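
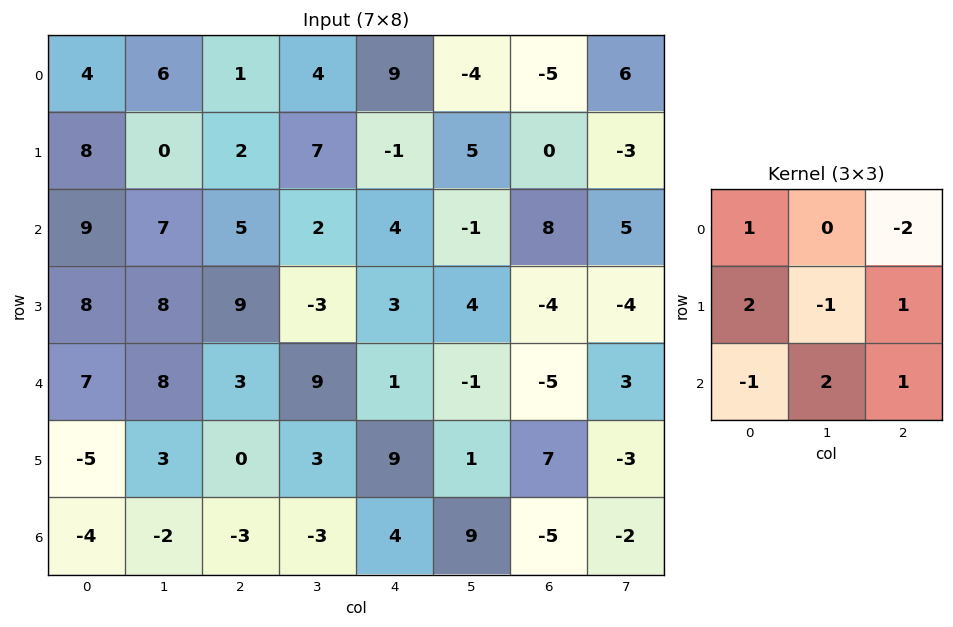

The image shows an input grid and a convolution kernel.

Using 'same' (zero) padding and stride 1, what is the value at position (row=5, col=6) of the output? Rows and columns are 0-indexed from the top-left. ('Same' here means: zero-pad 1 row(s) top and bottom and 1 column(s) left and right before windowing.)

-36

The receptive field on the zero-padded input at this output position is [-1 -5 3 / 1 7 -3 / 9 -5 -2]. Elementwise product with the kernel and sum: -1·1 + 3·-2 + 1·2 + 7·-1 + -3·1 + 9·-1 + -5·2 + -2·1.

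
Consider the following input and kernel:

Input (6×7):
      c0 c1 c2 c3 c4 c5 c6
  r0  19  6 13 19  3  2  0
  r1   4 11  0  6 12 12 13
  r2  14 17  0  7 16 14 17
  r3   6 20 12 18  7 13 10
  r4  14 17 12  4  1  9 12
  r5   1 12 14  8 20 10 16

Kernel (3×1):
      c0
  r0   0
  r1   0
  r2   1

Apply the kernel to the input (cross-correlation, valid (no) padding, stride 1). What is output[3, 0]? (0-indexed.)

1

The receptive field on the input at this output position is [6 / 14 / 1]. Elementwise product with the kernel and sum: 1·1.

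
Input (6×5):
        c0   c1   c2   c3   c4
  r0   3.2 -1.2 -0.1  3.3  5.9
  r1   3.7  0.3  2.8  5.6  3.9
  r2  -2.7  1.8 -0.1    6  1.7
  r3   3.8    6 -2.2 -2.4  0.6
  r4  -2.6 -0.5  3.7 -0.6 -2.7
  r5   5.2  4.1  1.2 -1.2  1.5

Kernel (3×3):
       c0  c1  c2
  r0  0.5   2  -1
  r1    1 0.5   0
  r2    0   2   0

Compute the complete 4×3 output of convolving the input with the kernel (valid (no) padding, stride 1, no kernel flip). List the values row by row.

6.75 -2.6 18.25
9.85 -2.5 6.8
8.15 7 5.65
21.45 4.75 -5.5

Output[0,0]: The receptive field on the input at this output position is [3.2 -1.2 -0.1 / 3.7 0.3 2.8 / -2.7 1.8 -0.1]. Elementwise product with the kernel and sum: 3.2·0.5 + -1.2·2 + -0.1·-1 + 3.7·1 + 0.3·0.5 + 1.8·2.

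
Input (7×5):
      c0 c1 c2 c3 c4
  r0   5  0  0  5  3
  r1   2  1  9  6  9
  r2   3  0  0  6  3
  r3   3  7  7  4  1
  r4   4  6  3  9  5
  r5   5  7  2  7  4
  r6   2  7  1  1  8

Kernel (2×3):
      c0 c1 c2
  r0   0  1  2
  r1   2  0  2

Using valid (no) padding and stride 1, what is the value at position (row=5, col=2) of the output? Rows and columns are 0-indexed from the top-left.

The receptive field on the input at this output position is [2 7 4 / 1 1 8]. Elementwise product with the kernel and sum: 7·1 + 4·2 + 1·2 + 8·2.

33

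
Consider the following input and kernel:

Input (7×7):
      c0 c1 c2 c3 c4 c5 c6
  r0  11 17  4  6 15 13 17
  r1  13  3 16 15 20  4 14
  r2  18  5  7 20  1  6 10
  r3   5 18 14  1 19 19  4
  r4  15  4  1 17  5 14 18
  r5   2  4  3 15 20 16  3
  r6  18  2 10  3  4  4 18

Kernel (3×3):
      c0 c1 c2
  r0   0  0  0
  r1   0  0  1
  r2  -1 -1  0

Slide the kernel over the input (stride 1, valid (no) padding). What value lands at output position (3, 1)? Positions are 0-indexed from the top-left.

10

The receptive field on the input at this output position is [18 14 1 / 4 1 17 / 4 3 15]. Elementwise product with the kernel and sum: 17·1 + 4·-1 + 3·-1.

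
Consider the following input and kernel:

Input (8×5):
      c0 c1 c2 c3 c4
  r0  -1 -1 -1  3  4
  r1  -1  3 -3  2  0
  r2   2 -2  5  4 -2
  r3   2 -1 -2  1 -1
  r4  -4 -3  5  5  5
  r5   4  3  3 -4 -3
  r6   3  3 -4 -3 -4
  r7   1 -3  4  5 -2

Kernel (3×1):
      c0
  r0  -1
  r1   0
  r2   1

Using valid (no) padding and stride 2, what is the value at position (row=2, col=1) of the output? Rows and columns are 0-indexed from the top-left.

The receptive field on the input at this output position is [5 / 3 / -4]. Elementwise product with the kernel and sum: 5·-1 + -4·1.

-9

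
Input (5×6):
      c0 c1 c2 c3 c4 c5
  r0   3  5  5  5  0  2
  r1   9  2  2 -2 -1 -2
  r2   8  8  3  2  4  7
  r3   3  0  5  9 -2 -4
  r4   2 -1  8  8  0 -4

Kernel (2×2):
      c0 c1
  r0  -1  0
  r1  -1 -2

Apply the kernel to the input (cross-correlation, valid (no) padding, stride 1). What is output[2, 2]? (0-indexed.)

The receptive field on the input at this output position is [3 2 / 5 9]. Elementwise product with the kernel and sum: 3·-1 + 5·-1 + 9·-2.

-26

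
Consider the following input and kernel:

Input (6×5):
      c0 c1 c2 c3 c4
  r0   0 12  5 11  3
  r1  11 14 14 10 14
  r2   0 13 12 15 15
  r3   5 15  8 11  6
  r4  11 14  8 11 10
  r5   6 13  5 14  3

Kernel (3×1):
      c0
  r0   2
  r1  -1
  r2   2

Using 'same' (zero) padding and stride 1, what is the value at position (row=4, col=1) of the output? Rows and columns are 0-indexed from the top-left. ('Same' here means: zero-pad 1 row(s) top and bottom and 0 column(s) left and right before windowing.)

42

The receptive field on the zero-padded input at this output position is [15 / 14 / 13]. Elementwise product with the kernel and sum: 15·2 + 14·-1 + 13·2.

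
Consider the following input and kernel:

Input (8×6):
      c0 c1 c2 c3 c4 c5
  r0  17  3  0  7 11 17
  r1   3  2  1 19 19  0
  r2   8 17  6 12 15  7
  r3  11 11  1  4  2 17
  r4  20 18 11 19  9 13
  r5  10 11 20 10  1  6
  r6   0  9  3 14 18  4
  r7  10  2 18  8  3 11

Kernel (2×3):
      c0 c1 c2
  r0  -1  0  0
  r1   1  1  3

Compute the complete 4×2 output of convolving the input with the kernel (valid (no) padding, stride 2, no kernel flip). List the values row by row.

-9 77
17 5
61 22
66 32

Output[0,0]: The receptive field on the input at this output position is [17 3 0 / 3 2 1]. Elementwise product with the kernel and sum: 17·-1 + 3·1 + 2·1 + 1·3.
Output[0,1]: The receptive field on the input at this output position is [0 7 11 / 1 19 19]. Elementwise product with the kernel and sum: 0·-1 + 1·1 + 19·1 + 19·3.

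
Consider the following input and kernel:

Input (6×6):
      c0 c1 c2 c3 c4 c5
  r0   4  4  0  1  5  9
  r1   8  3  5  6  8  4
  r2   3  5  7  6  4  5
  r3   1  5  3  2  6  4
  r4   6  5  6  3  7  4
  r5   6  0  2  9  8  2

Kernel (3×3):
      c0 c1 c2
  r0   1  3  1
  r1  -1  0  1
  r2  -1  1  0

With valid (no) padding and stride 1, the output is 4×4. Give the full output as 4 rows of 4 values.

Output[0,0]: The receptive field on the input at this output position is [4 4 0 / 8 3 5 / 3 5 7]. Elementwise product with the kernel and sum: 4·1 + 4·3 + 0·1 + 8·-1 + 5·1 + 3·-1 + 5·1.

15 10 10 21
30 23 27 37
26 30 29 29
13 16 23 24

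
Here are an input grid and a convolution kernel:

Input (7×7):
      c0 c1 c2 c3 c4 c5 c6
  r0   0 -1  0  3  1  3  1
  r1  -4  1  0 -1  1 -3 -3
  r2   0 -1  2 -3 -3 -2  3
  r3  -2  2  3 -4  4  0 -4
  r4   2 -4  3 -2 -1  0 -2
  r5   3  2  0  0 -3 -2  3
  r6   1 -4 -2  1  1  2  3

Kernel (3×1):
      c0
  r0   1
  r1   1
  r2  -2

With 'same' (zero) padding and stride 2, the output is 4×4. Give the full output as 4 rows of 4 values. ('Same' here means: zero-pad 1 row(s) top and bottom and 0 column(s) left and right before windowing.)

8 0 -1 7
0 -4 -10 8
-6 6 9 -12
4 -2 -2 6

Output[0,0]: The receptive field on the zero-padded input at this output position is [0 / 0 / -4]. Elementwise product with the kernel and sum: 0·1 + 0·1 + -4·-2.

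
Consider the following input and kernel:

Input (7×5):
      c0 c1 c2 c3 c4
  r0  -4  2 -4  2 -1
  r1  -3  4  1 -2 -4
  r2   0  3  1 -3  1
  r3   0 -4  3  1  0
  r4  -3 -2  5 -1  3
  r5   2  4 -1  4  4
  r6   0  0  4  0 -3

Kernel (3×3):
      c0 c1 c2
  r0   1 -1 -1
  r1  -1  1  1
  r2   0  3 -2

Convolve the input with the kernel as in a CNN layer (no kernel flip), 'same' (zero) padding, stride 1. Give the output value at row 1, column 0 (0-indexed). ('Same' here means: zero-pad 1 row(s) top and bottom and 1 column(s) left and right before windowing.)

The receptive field on the zero-padded input at this output position is [0 -4 2 / 0 -3 4 / 0 0 3]. Elementwise product with the kernel and sum: 0·1 + -4·-1 + 2·-1 + 0·-1 + -3·1 + 4·1 + 0·3 + 3·-2.

-3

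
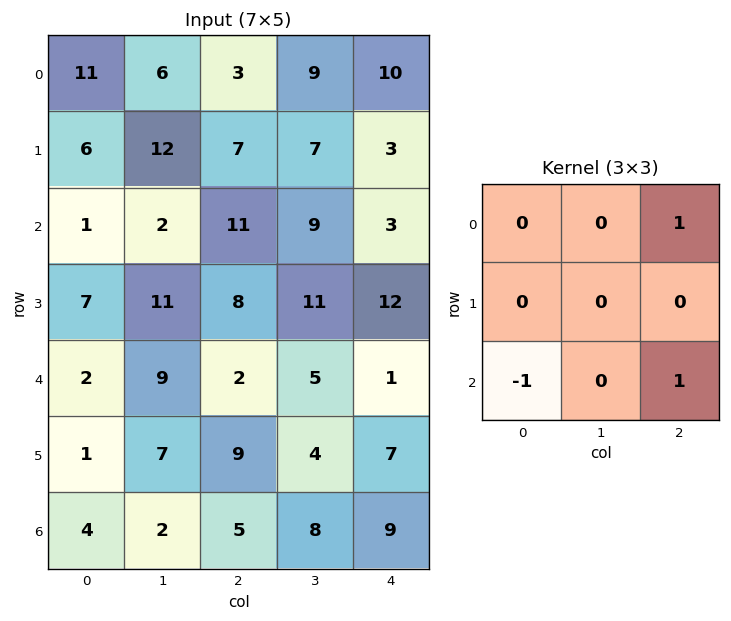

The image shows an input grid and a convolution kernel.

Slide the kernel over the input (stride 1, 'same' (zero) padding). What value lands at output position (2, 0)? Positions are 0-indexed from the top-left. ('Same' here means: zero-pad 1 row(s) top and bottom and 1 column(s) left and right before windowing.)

The receptive field on the zero-padded input at this output position is [0 6 12 / 0 1 2 / 0 7 11]. Elementwise product with the kernel and sum: 12·1 + 0·-1 + 11·1.

23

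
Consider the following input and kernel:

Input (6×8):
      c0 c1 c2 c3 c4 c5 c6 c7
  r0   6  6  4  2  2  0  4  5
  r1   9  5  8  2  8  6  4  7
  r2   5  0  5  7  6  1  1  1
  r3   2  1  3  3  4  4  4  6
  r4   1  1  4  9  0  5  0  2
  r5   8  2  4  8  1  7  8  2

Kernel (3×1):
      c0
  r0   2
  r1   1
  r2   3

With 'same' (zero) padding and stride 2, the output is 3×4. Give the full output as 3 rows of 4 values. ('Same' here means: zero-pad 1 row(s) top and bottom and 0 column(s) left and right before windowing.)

33 28 26 16
29 30 34 21
29 22 11 32

Output[0,0]: The receptive field on the zero-padded input at this output position is [0 / 6 / 9]. Elementwise product with the kernel and sum: 0·2 + 6·1 + 9·3.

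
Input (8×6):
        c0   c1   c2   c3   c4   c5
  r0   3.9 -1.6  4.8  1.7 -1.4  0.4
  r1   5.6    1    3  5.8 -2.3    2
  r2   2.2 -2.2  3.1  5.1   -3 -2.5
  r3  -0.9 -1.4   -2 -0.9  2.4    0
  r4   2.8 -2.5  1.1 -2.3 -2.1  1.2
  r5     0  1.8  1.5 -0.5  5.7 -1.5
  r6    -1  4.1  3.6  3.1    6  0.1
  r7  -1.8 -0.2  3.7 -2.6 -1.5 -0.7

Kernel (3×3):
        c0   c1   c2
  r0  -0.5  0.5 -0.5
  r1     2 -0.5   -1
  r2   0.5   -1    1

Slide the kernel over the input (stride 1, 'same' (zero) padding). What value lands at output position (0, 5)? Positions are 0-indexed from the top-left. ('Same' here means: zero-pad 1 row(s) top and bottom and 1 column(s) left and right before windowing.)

-6.15

The receptive field on the zero-padded input at this output position is [0 0 0 / -1.4 0.4 0 / -2.3 2 0]. Elementwise product with the kernel and sum: 0·-0.5 + 0·0.5 + 0·-0.5 + -1.4·2 + 0.4·-0.5 + 0·-1 + -2.3·0.5 + 2·-1 + 0·1.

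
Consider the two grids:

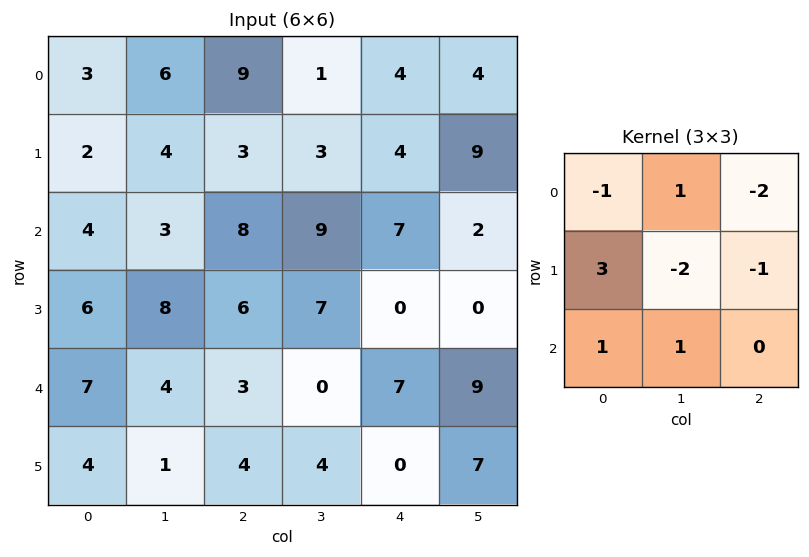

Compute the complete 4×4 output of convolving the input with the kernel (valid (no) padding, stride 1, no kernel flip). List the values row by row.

Output[0,0]: The receptive field on the input at this output position is [3 6 9 / 2 4 3 / 4 3 8]. Elementwise product with the kernel and sum: 3·-1 + 6·1 + 9·-2 + 2·3 + 4·-2 + 3·-1 + 4·1 + 3·1.
Output[0,1]: The receptive field on the input at this output position is [6 9 1 / 4 3 3 / 3 8 9]. Elementwise product with the kernel and sum: 6·-1 + 9·1 + 1·-2 + 4·3 + 3·-2 + 3·-1 + 3·1 + 8·1.

-13 15 0 3
8 -9 4 1
-10 -1 -6 22
5 -5 11 -26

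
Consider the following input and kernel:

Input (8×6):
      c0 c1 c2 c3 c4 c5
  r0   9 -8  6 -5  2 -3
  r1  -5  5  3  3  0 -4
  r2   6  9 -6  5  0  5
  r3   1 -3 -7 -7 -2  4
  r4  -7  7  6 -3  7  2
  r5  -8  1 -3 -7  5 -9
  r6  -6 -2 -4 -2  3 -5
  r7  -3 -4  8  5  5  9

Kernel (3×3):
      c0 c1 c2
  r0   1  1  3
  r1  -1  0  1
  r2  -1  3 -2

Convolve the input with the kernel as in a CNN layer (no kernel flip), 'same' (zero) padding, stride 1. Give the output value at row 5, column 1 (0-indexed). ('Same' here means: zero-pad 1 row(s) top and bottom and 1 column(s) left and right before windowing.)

The receptive field on the zero-padded input at this output position is [-7 7 6 / -8 1 -3 / -6 -2 -4]. Elementwise product with the kernel and sum: -7·1 + 7·1 + 6·3 + -8·-1 + -3·1 + -6·-1 + -2·3 + -4·-2.

31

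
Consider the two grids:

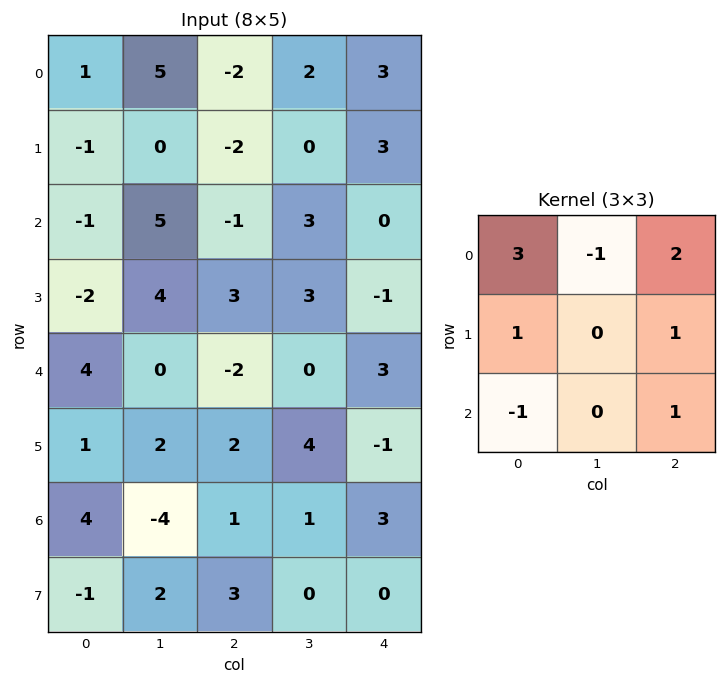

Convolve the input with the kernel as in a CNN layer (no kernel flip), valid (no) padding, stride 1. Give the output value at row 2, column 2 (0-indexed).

1

The receptive field on the input at this output position is [-1 3 0 / 3 3 -1 / -2 0 3]. Elementwise product with the kernel and sum: -1·3 + 3·-1 + 0·2 + 3·1 + -1·1 + -2·-1 + 3·1.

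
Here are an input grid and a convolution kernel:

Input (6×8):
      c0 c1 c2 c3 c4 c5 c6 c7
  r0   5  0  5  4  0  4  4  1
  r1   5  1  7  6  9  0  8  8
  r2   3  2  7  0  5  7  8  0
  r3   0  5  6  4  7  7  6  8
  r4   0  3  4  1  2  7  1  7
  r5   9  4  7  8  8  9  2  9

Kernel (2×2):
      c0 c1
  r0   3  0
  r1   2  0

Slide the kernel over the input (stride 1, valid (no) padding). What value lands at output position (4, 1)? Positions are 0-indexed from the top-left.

17

The receptive field on the input at this output position is [3 4 / 4 7]. Elementwise product with the kernel and sum: 3·3 + 4·2.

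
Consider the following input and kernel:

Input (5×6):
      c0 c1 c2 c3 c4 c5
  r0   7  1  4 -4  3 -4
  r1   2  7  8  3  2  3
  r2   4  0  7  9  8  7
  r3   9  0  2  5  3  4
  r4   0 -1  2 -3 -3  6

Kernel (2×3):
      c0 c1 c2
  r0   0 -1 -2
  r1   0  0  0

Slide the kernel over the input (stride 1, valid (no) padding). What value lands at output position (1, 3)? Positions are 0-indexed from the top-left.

The receptive field on the input at this output position is [3 2 3 / 9 8 7]. Elementwise product with the kernel and sum: 2·-1 + 3·-2.

-8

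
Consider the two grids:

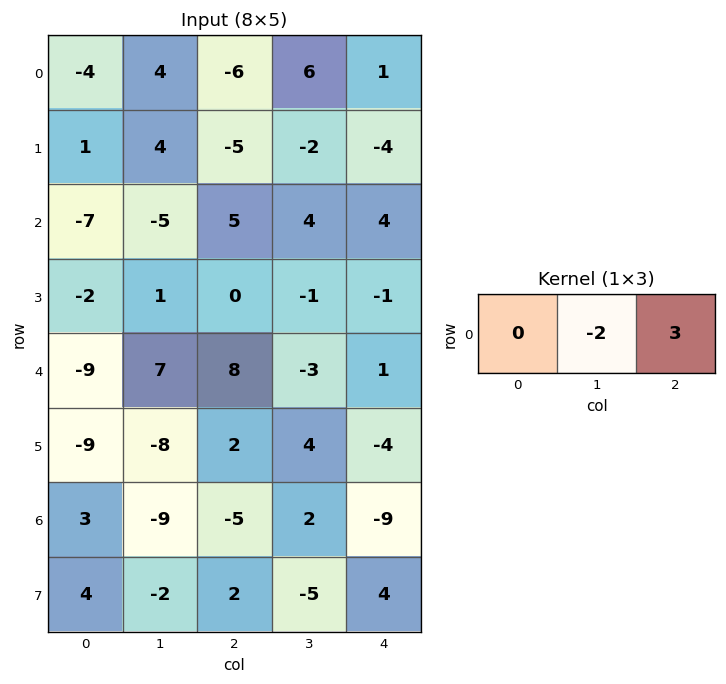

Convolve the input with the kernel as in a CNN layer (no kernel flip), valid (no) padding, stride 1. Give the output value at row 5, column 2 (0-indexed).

-20

The receptive field on the input at this output position is [2 4 -4]. Elementwise product with the kernel and sum: 4·-2 + -4·3.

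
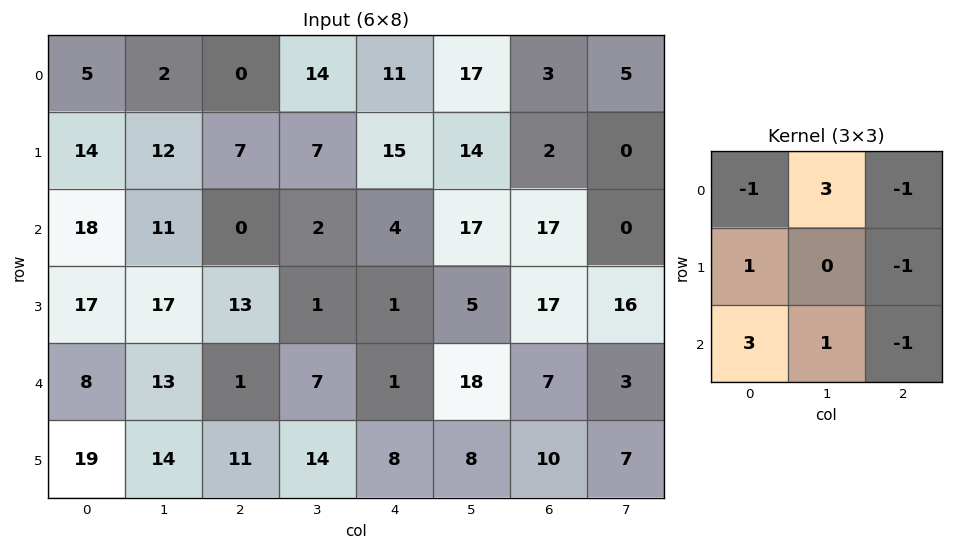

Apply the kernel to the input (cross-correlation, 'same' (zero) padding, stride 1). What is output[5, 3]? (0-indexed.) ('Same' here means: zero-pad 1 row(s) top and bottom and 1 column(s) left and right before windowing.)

22

The receptive field on the zero-padded input at this output position is [1 7 1 / 11 14 8 / 0 0 0]. Elementwise product with the kernel and sum: 1·-1 + 7·3 + 1·-1 + 11·1 + 8·-1 + 0·3 + 0·1 + 0·-1.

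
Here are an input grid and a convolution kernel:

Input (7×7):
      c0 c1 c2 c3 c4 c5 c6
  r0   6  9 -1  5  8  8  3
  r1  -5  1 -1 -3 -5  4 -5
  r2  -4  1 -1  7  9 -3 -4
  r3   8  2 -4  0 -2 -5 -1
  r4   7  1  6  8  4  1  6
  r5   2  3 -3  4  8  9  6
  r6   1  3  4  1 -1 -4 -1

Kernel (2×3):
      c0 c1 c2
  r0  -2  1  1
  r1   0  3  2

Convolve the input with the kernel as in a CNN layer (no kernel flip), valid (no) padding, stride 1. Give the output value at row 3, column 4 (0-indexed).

The receptive field on the input at this output position is [-2 -5 -1 / 4 1 6]. Elementwise product with the kernel and sum: -2·-2 + -5·1 + -1·1 + 1·3 + 6·2.

13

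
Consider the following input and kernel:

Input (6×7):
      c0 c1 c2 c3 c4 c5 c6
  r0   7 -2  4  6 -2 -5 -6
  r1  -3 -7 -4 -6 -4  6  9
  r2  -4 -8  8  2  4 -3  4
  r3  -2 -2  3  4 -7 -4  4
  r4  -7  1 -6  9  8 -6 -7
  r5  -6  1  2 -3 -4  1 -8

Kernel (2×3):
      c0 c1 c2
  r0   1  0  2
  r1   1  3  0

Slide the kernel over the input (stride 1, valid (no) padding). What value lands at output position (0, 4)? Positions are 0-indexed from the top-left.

The receptive field on the input at this output position is [-2 -5 -6 / -4 6 9]. Elementwise product with the kernel and sum: -2·1 + -6·2 + -4·1 + 6·3.

0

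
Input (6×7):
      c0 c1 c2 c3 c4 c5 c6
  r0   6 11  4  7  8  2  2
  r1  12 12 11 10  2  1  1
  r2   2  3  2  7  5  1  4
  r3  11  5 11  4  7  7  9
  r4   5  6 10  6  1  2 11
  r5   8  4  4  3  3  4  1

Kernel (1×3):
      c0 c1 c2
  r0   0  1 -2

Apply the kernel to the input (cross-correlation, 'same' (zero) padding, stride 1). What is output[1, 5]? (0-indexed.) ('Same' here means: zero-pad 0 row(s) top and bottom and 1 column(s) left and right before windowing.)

The receptive field on the zero-padded input at this output position is [2 1 1]. Elementwise product with the kernel and sum: 1·1 + 1·-2.

-1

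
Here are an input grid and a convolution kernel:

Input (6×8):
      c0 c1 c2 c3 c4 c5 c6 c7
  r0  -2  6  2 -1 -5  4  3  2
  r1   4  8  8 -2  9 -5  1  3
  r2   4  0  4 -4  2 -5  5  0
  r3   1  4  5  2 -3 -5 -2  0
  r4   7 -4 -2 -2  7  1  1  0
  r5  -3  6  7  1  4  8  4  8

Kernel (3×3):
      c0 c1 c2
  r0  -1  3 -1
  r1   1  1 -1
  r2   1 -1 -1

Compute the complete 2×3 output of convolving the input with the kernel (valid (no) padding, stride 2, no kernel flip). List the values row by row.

Output[0,0]: The receptive field on the input at this output position is [-2 6 2 / 4 8 8 / 4 0 4]. Elementwise product with the kernel and sum: -2·-1 + 6·3 + 2·-1 + 4·1 + 8·1 + 8·-1 + 4·1 + 0·-1 + 4·-1.

22 3 19
5 -15 -23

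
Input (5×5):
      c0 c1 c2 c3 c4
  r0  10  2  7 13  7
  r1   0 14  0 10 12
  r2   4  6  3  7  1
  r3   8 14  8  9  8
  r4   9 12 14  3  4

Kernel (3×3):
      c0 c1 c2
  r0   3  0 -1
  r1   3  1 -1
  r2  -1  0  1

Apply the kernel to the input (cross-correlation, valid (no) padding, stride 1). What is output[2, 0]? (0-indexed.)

The receptive field on the input at this output position is [4 6 3 / 8 14 8 / 9 12 14]. Elementwise product with the kernel and sum: 4·3 + 3·-1 + 8·3 + 14·1 + 8·-1 + 9·-1 + 14·1.

44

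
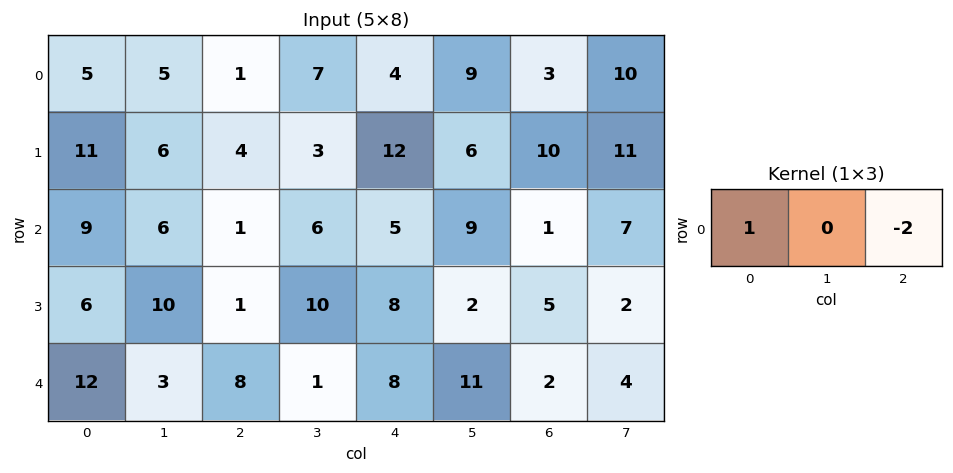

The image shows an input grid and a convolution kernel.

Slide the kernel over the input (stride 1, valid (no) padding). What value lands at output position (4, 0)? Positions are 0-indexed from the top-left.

The receptive field on the input at this output position is [12 3 8]. Elementwise product with the kernel and sum: 12·1 + 8·-2.

-4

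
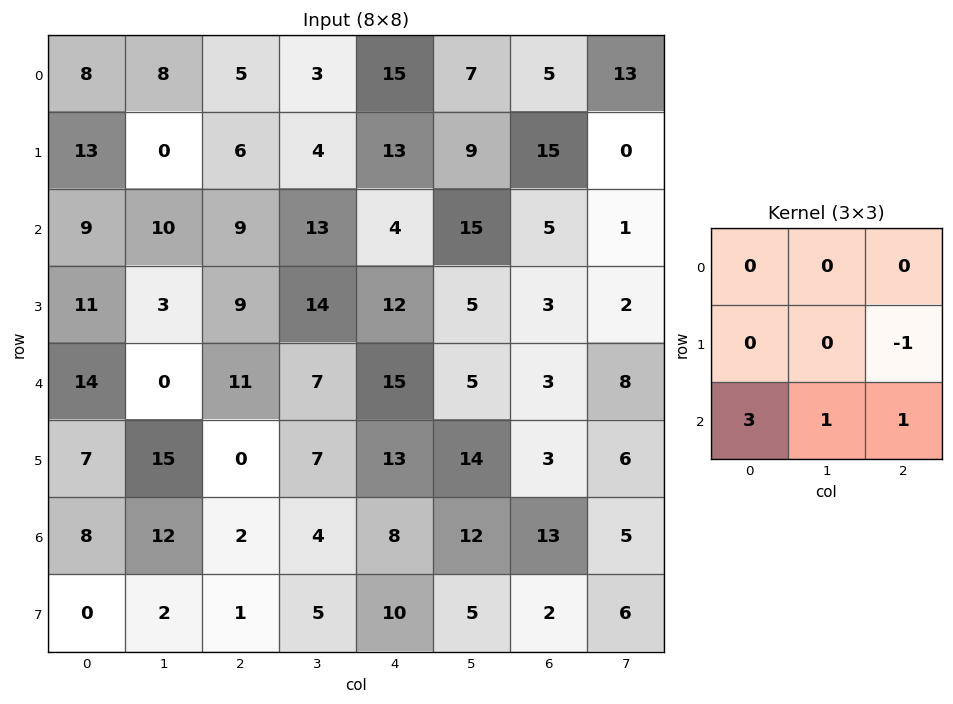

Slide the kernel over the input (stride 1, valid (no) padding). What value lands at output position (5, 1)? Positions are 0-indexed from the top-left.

The receptive field on the input at this output position is [15 0 7 / 12 2 4 / 2 1 5]. Elementwise product with the kernel and sum: 4·-1 + 2·3 + 1·1 + 5·1.

8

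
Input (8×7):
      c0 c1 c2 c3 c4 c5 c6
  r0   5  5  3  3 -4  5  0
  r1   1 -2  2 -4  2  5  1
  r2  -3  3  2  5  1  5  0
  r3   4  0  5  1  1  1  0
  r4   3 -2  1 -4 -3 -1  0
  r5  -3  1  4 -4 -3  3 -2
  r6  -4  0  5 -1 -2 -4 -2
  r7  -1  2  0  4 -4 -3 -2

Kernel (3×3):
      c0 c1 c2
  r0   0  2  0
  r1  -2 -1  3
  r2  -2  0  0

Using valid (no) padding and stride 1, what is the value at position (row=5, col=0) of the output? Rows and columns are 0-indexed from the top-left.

27

The receptive field on the input at this output position is [-3 1 4 / -4 0 5 / -1 2 0]. Elementwise product with the kernel and sum: 1·2 + -4·-2 + 0·-1 + 5·3 + -1·-2.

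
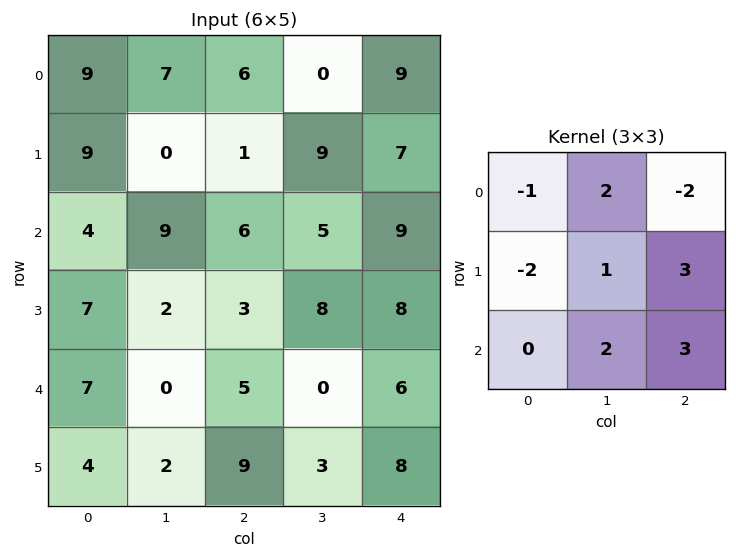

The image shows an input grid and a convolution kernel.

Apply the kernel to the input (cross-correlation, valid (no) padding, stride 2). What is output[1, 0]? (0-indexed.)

14

The receptive field on the input at this output position is [4 9 6 / 7 2 3 / 7 0 5]. Elementwise product with the kernel and sum: 4·-1 + 9·2 + 6·-2 + 7·-2 + 2·1 + 3·3 + 0·2 + 5·3.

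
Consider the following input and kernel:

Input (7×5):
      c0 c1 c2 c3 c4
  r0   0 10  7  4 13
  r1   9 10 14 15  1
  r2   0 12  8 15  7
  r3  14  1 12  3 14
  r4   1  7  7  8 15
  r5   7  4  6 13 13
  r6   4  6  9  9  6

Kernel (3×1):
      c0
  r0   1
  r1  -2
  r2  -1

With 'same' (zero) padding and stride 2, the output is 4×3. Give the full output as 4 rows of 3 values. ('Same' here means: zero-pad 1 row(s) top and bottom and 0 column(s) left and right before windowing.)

Output[0,0]: The receptive field on the zero-padded input at this output position is [0 / 0 / 9]. Elementwise product with the kernel and sum: 0·1 + 0·-2 + 9·-1.
Output[0,1]: The receptive field on the zero-padded input at this output position is [0 / 7 / 14]. Elementwise product with the kernel and sum: 0·1 + 7·-2 + 14·-1.

-9 -28 -27
-5 -14 -27
5 -8 -29
-1 -12 1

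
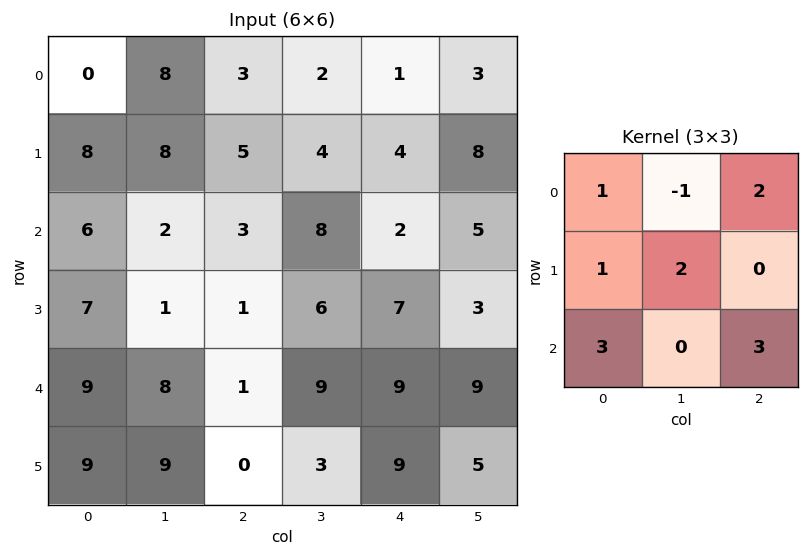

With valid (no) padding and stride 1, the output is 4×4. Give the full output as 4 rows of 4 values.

49 57 31 58
44 40 52 55
49 69 42 90
60 58 55 56

Output[0,0]: The receptive field on the input at this output position is [0 8 3 / 8 8 5 / 6 2 3]. Elementwise product with the kernel and sum: 0·1 + 8·-1 + 3·2 + 8·1 + 8·2 + 6·3 + 3·3.
Output[0,1]: The receptive field on the input at this output position is [8 3 2 / 8 5 4 / 2 3 8]. Elementwise product with the kernel and sum: 8·1 + 3·-1 + 2·2 + 8·1 + 5·2 + 2·3 + 8·3.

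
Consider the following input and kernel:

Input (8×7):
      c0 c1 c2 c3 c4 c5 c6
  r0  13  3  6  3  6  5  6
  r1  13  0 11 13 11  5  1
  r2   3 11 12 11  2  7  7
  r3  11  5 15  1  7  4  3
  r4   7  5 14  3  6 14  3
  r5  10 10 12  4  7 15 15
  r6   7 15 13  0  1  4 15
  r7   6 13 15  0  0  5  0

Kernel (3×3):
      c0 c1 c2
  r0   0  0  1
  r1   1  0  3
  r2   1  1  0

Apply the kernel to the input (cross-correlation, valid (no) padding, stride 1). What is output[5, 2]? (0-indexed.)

38

The receptive field on the input at this output position is [12 4 7 / 13 0 1 / 15 0 0]. Elementwise product with the kernel and sum: 7·1 + 13·1 + 1·3 + 15·1 + 0·1.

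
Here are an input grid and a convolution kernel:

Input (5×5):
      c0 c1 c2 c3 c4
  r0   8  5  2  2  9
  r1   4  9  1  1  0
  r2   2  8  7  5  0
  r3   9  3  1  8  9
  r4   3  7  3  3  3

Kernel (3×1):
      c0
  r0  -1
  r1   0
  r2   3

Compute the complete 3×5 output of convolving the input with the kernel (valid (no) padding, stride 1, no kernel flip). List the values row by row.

Output[0,0]: The receptive field on the input at this output position is [8 / 4 / 2]. Elementwise product with the kernel and sum: 8·-1 + 2·3.

-2 19 19 13 -9
23 0 2 23 27
7 13 2 4 9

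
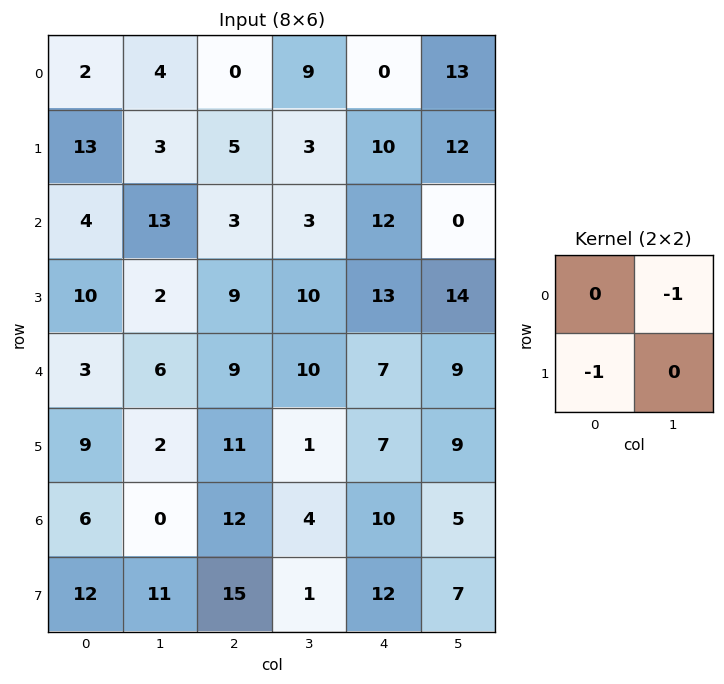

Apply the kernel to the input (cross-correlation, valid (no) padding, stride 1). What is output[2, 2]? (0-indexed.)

-12

The receptive field on the input at this output position is [3 3 / 9 10]. Elementwise product with the kernel and sum: 3·-1 + 9·-1.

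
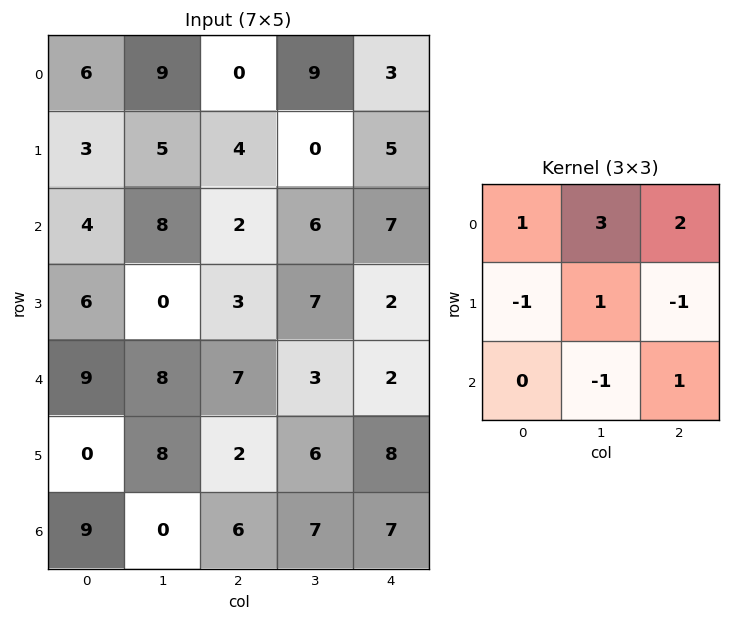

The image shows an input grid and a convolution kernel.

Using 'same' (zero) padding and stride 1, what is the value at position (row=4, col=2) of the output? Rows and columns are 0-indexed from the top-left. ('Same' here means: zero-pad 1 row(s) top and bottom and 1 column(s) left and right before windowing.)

23

The receptive field on the zero-padded input at this output position is [0 3 7 / 8 7 3 / 8 2 6]. Elementwise product with the kernel and sum: 0·1 + 3·3 + 7·2 + 8·-1 + 7·1 + 3·-1 + 2·-1 + 6·1.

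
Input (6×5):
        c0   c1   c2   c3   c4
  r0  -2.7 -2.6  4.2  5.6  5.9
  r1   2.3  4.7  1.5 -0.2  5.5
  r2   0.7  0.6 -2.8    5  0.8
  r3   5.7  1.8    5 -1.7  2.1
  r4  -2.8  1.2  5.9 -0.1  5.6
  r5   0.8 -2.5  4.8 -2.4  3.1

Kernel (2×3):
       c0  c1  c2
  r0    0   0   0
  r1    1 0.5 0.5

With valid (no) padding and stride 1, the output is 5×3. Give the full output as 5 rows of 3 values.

Output[0,0]: The receptive field on the input at this output position is [-2.7 -2.6 4.2 / 2.3 4.7 1.5]. Elementwise product with the kernel and sum: 2.3·1 + 4.7·0.5 + 1.5·0.5.
Output[0,1]: The receptive field on the input at this output position is [-2.6 4.2 5.6 / 4.7 1.5 -0.2]. Elementwise product with the kernel and sum: 4.7·1 + 1.5·0.5 + -0.2·0.5.

5.4 5.35 4.15
-0.4 1.7 0.1
9.1 3.45 5.2
0.75 4.1 8.65
1.95 -1.3 5.15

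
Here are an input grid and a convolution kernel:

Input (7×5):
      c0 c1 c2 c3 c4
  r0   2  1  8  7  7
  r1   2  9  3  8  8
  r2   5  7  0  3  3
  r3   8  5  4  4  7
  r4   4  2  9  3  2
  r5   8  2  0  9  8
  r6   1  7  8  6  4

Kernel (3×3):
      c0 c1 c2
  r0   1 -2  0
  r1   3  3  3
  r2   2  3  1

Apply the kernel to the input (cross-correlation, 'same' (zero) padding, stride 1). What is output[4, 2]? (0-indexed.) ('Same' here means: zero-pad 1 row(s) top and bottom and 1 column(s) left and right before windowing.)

52

The receptive field on the zero-padded input at this output position is [5 4 4 / 2 9 3 / 2 0 9]. Elementwise product with the kernel and sum: 5·1 + 4·-2 + 2·3 + 9·3 + 3·3 + 2·2 + 0·3 + 9·1.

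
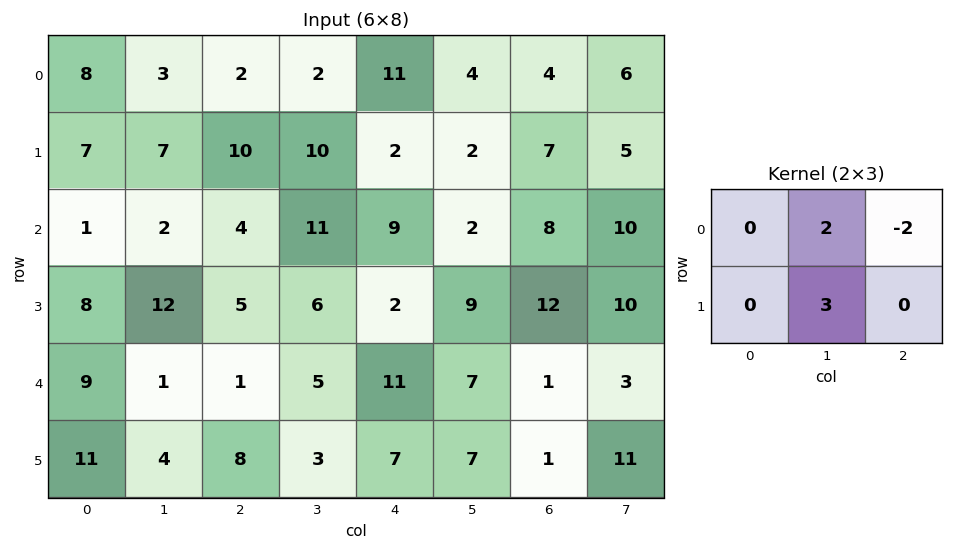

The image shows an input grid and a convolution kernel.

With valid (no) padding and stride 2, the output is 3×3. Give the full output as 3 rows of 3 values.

Output[0,0]: The receptive field on the input at this output position is [8 3 2 / 7 7 10]. Elementwise product with the kernel and sum: 3·2 + 2·-2 + 7·3.

23 12 6
32 22 15
12 -3 33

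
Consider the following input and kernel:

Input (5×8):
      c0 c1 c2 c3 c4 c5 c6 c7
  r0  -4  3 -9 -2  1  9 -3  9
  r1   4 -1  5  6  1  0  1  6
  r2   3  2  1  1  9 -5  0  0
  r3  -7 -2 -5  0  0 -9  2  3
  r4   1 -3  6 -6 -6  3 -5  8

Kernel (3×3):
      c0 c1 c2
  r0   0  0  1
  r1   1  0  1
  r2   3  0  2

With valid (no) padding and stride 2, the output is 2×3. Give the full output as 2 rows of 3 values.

11 28 26
4 10 -26

Output[0,0]: The receptive field on the input at this output position is [-4 3 -9 / 4 -1 5 / 3 2 1]. Elementwise product with the kernel and sum: -9·1 + 4·1 + 5·1 + 3·3 + 1·2.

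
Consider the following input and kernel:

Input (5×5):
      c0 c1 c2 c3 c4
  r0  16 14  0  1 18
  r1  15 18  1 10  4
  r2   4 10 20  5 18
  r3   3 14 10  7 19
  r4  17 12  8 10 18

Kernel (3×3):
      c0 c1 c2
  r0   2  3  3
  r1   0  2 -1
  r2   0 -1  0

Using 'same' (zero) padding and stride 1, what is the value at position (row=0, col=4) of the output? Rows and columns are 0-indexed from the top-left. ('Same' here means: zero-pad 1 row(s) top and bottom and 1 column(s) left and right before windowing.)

32

The receptive field on the zero-padded input at this output position is [0 0 0 / 1 18 0 / 10 4 0]. Elementwise product with the kernel and sum: 0·2 + 0·3 + 0·3 + 18·2 + 0·-1 + 4·-1.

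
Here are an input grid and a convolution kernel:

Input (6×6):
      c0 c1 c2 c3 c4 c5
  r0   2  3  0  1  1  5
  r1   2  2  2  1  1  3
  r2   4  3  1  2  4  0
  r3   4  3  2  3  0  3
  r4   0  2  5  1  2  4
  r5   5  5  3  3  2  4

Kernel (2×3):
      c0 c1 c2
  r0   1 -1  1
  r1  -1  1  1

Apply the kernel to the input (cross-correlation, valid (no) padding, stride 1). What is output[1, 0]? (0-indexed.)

2

The receptive field on the input at this output position is [2 2 2 / 4 3 1]. Elementwise product with the kernel and sum: 2·1 + 2·-1 + 2·1 + 4·-1 + 3·1 + 1·1.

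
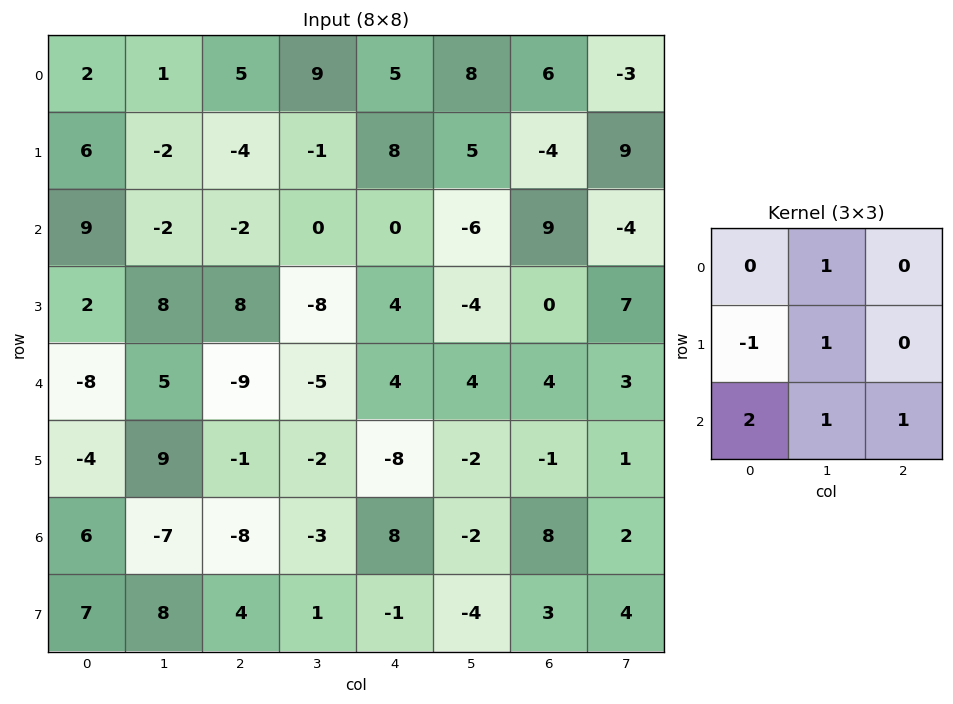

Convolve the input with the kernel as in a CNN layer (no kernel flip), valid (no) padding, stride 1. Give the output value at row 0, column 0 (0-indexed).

7

The receptive field on the input at this output position is [2 1 5 / 6 -2 -4 / 9 -2 -2]. Elementwise product with the kernel and sum: 1·1 + 6·-1 + -2·1 + 9·2 + -2·1 + -2·1.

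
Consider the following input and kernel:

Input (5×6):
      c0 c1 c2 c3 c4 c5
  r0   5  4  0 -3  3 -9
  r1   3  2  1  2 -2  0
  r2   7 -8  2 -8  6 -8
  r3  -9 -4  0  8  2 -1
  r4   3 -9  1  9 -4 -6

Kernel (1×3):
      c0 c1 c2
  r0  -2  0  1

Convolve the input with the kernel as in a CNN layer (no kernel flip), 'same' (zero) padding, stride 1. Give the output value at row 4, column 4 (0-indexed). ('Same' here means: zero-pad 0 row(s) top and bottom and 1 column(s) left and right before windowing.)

-24

The receptive field on the zero-padded input at this output position is [9 -4 -6]. Elementwise product with the kernel and sum: 9·-2 + -6·1.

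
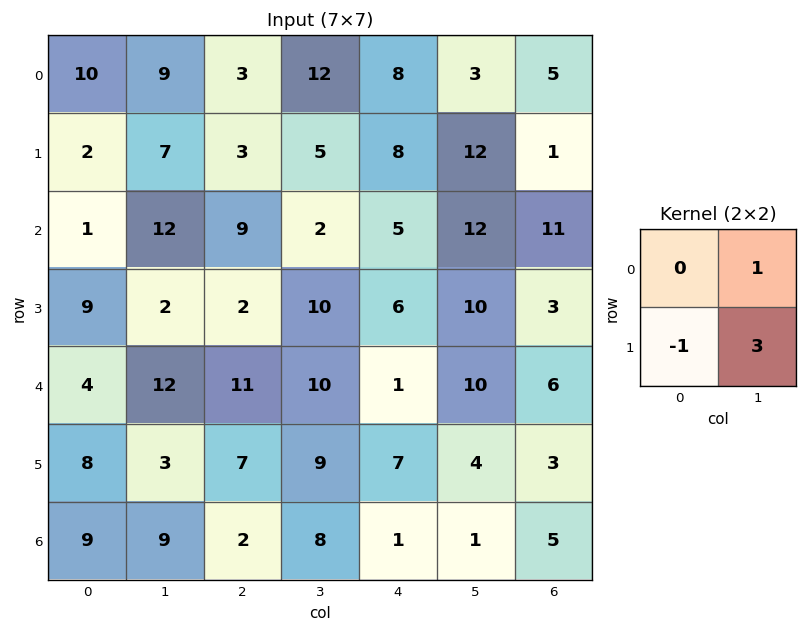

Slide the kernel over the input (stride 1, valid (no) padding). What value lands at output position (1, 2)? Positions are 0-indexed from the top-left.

2

The receptive field on the input at this output position is [3 5 / 9 2]. Elementwise product with the kernel and sum: 5·1 + 9·-1 + 2·3.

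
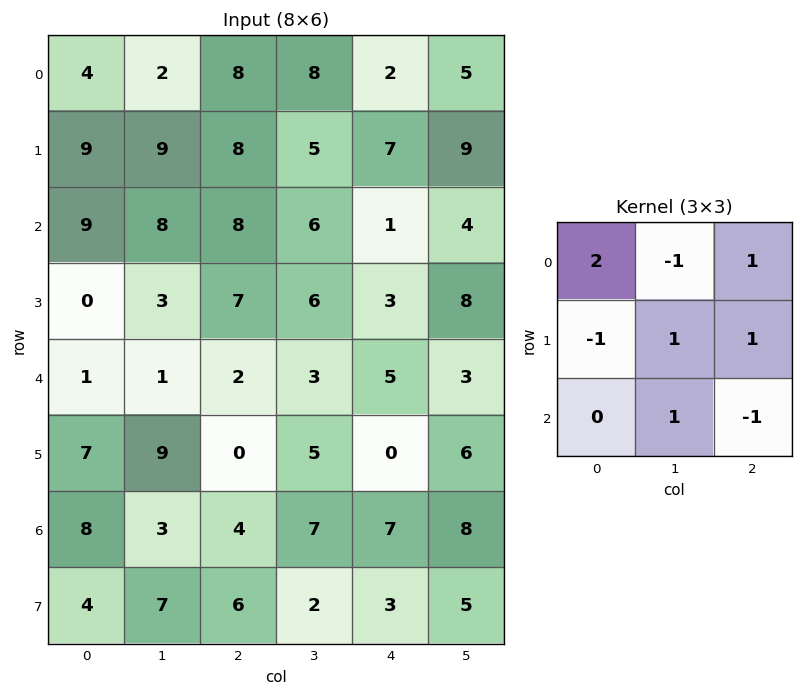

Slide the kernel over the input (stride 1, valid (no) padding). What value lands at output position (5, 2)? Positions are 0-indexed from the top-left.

4

The receptive field on the input at this output position is [0 5 0 / 4 7 7 / 6 2 3]. Elementwise product with the kernel and sum: 0·2 + 5·-1 + 0·1 + 4·-1 + 7·1 + 7·1 + 2·1 + 3·-1.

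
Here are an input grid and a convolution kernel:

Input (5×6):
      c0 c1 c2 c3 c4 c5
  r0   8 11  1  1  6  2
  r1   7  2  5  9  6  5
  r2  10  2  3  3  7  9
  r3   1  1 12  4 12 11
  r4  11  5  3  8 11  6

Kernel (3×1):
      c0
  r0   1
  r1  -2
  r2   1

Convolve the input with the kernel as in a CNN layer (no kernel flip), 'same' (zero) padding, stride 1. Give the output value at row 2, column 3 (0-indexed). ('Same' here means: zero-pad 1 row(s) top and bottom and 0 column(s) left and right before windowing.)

The receptive field on the zero-padded input at this output position is [9 / 3 / 4]. Elementwise product with the kernel and sum: 9·1 + 3·-2 + 4·1.

7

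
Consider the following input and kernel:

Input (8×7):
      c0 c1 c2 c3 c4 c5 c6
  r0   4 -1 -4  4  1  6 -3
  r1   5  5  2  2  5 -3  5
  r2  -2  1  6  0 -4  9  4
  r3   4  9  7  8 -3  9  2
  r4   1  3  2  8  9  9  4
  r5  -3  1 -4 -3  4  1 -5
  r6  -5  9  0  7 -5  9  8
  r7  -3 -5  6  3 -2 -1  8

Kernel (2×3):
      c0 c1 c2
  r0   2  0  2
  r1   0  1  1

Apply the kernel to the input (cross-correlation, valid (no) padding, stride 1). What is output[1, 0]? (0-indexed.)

The receptive field on the input at this output position is [5 5 2 / -2 1 6]. Elementwise product with the kernel and sum: 5·2 + 2·2 + 1·1 + 6·1.

21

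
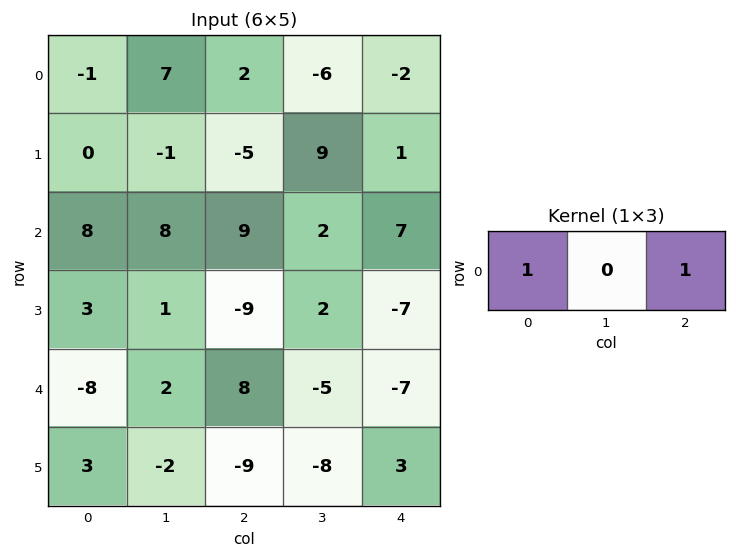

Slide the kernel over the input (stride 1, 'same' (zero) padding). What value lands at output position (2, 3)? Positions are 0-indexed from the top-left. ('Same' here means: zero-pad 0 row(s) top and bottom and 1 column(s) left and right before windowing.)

16

The receptive field on the zero-padded input at this output position is [9 2 7]. Elementwise product with the kernel and sum: 9·1 + 7·1.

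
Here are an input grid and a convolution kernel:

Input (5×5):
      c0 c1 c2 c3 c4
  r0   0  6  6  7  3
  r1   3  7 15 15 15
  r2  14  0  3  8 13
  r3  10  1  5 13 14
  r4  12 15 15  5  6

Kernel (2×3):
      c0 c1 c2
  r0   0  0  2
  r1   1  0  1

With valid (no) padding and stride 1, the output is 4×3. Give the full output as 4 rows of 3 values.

Output[0,0]: The receptive field on the input at this output position is [0 6 6 / 3 7 15]. Elementwise product with the kernel and sum: 6·2 + 3·1 + 15·1.
Output[0,1]: The receptive field on the input at this output position is [6 6 7 / 7 15 15]. Elementwise product with the kernel and sum: 7·2 + 7·1 + 15·1.

30 36 36
47 38 46
21 30 45
37 46 49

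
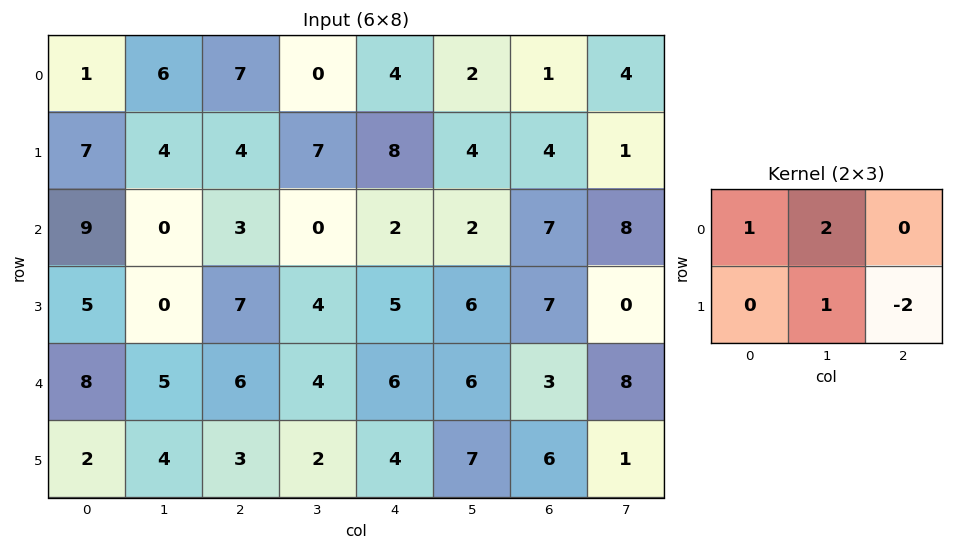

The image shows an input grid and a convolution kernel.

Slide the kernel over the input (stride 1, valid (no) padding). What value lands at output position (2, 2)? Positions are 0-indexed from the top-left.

The receptive field on the input at this output position is [3 0 2 / 7 4 5]. Elementwise product with the kernel and sum: 3·1 + 0·2 + 4·1 + 5·-2.

-3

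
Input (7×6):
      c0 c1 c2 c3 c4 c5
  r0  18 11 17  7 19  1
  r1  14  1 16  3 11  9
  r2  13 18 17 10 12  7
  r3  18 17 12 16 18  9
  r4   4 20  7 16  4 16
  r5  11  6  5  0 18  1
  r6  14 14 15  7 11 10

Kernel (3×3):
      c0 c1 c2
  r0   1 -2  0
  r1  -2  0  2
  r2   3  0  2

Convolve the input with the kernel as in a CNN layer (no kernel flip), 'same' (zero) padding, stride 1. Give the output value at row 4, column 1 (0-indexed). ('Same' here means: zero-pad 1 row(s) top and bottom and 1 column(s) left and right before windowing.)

33

The receptive field on the zero-padded input at this output position is [18 17 12 / 4 20 7 / 11 6 5]. Elementwise product with the kernel and sum: 18·1 + 17·-2 + 4·-2 + 7·2 + 11·3 + 5·2.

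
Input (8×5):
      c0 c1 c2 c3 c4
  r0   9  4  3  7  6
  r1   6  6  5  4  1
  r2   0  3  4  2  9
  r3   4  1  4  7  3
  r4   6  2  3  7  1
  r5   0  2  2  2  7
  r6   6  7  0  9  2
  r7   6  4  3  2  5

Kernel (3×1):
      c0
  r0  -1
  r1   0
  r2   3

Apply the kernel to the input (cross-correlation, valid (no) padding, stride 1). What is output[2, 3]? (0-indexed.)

19

The receptive field on the input at this output position is [2 / 7 / 7]. Elementwise product with the kernel and sum: 2·-1 + 7·3.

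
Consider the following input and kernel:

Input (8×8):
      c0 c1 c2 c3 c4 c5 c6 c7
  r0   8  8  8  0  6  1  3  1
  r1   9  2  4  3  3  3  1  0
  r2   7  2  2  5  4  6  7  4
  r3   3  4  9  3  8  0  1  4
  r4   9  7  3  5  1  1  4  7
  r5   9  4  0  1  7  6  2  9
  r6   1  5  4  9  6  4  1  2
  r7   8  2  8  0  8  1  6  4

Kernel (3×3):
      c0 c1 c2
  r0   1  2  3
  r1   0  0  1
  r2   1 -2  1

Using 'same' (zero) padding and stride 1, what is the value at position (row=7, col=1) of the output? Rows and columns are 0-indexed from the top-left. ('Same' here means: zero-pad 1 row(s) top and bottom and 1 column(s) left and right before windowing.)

31

The receptive field on the zero-padded input at this output position is [1 5 4 / 8 2 8 / 0 0 0]. Elementwise product with the kernel and sum: 1·1 + 5·2 + 4·3 + 8·1 + 0·1 + 0·-2 + 0·1.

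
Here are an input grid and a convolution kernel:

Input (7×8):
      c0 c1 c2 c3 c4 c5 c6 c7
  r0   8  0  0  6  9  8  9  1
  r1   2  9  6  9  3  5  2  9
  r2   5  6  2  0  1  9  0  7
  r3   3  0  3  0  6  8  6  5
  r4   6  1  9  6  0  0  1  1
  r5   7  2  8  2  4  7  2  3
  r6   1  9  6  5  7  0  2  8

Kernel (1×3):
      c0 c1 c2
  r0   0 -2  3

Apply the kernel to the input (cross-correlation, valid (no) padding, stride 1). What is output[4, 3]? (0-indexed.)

0

The receptive field on the input at this output position is [6 0 0]. Elementwise product with the kernel and sum: 0·-2 + 0·3.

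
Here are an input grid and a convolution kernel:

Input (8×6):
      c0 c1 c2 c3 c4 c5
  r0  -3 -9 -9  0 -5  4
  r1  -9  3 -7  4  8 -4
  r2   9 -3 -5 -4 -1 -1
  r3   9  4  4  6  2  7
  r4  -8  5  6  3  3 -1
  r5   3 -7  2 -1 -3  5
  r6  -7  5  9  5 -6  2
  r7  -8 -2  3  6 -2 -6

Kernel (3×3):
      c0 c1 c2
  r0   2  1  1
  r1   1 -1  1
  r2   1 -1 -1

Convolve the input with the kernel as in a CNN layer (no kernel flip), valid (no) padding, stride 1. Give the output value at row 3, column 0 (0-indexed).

27

The receptive field on the input at this output position is [9 4 4 / -8 5 6 / 3 -7 2]. Elementwise product with the kernel and sum: 9·2 + 4·1 + 4·1 + -8·1 + 5·-1 + 6·1 + 3·1 + -7·-1 + 2·-1.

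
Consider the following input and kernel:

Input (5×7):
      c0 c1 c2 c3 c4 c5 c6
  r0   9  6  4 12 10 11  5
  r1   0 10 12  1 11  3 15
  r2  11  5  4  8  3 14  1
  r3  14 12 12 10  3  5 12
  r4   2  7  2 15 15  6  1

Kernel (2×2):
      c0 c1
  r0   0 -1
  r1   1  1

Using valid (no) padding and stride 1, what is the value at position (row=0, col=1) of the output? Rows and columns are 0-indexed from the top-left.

The receptive field on the input at this output position is [6 4 / 10 12]. Elementwise product with the kernel and sum: 4·-1 + 10·1 + 12·1.

18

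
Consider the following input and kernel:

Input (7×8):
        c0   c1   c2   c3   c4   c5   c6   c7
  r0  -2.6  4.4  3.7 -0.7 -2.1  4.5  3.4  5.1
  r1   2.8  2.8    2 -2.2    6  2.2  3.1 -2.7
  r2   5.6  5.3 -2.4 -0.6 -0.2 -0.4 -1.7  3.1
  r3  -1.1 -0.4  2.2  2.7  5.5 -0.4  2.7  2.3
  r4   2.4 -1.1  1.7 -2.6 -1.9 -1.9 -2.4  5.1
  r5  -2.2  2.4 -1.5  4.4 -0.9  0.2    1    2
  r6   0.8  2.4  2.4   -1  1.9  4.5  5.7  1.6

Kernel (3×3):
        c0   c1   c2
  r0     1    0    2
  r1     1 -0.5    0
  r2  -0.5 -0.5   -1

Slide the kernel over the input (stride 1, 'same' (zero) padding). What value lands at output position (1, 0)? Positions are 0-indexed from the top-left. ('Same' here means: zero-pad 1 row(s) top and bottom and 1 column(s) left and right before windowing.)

The receptive field on the zero-padded input at this output position is [0 -2.6 4.4 / 0 2.8 2.8 / 0 5.6 5.3]. Elementwise product with the kernel and sum: 0·1 + 4.4·2 + 0·1 + 2.8·-0.5 + 0·-0.5 + 5.6·-0.5 + 5.3·-1.

-0.7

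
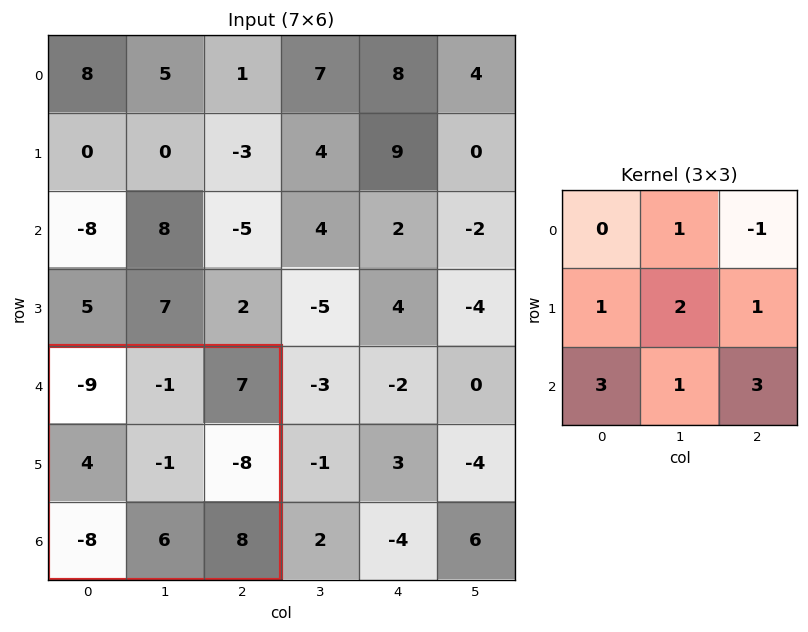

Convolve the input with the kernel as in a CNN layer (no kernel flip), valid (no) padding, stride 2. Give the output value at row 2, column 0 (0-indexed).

The receptive field on the input at this output position is [-9 -1 7 / 4 -1 -8 / -8 6 8]. Elementwise product with the kernel and sum: -1·1 + 7·-1 + 4·1 + -1·2 + -8·1 + -8·3 + 6·1 + 8·3.

-8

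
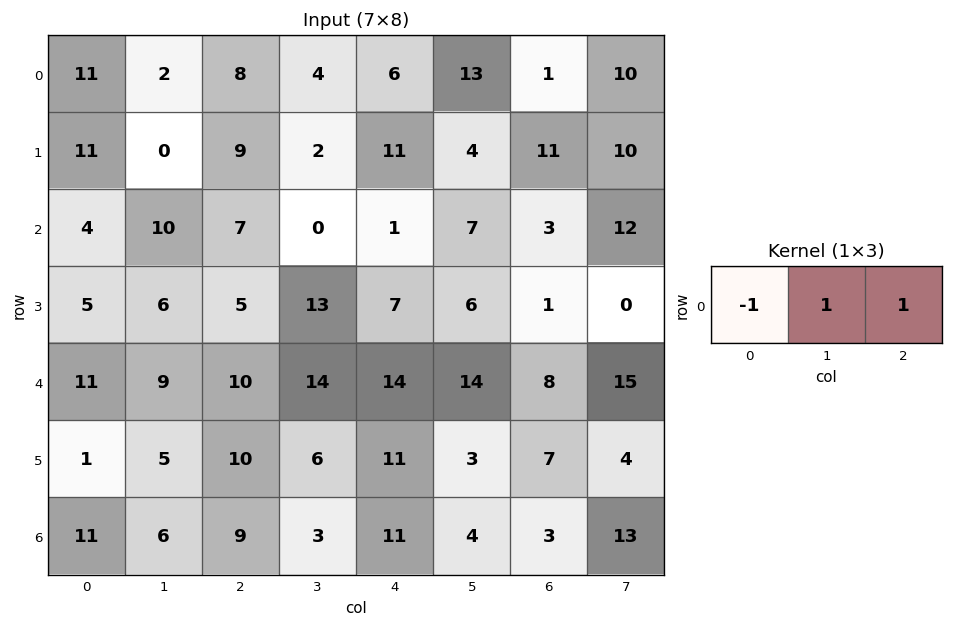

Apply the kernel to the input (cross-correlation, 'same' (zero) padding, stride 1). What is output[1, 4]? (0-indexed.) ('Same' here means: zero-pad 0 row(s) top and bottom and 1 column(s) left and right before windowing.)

13

The receptive field on the zero-padded input at this output position is [2 11 4]. Elementwise product with the kernel and sum: 2·-1 + 11·1 + 4·1.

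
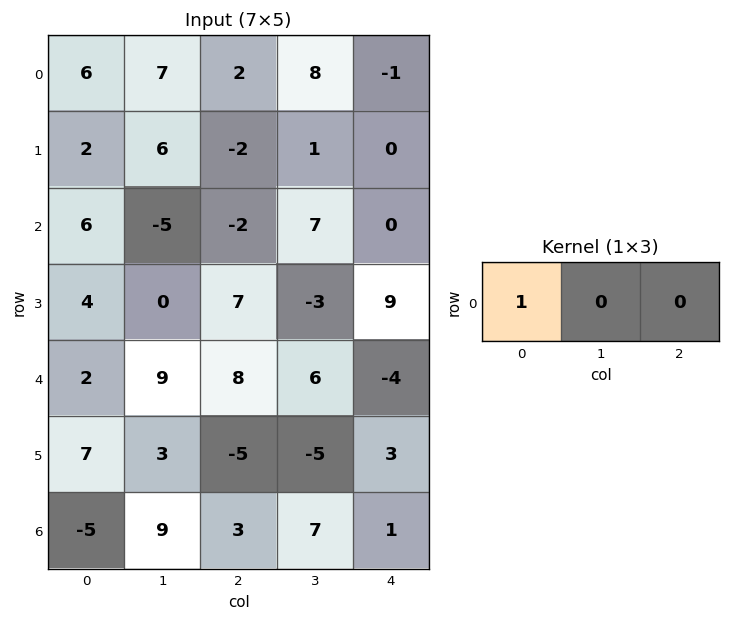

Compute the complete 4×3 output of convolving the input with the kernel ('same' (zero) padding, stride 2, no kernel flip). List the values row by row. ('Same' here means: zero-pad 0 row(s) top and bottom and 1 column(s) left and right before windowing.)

0 7 8
0 -5 7
0 9 6
0 9 7

Output[0,0]: The receptive field on the zero-padded input at this output position is [0 6 7]. Elementwise product with the kernel and sum: 0·1.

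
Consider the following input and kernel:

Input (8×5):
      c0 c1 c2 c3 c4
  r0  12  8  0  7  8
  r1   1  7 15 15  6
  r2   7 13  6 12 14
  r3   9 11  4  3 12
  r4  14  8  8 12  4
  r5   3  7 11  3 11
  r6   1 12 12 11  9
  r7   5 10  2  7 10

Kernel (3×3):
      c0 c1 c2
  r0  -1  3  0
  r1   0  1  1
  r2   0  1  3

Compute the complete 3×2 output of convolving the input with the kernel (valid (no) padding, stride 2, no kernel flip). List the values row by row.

65 96
79 69
76 80

Output[0,0]: The receptive field on the input at this output position is [12 8 0 / 1 7 15 / 7 13 6]. Elementwise product with the kernel and sum: 12·-1 + 8·3 + 7·1 + 15·1 + 13·1 + 6·3.
Output[0,1]: The receptive field on the input at this output position is [0 7 8 / 15 15 6 / 6 12 14]. Elementwise product with the kernel and sum: 0·-1 + 7·3 + 15·1 + 6·1 + 12·1 + 14·3.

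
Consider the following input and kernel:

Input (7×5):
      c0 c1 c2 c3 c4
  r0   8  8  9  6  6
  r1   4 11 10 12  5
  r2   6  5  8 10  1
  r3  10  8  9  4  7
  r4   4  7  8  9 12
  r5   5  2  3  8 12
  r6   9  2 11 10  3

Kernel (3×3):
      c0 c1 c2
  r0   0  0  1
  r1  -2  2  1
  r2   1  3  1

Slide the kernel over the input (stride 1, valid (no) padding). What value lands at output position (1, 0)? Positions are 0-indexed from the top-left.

The receptive field on the input at this output position is [4 11 10 / 6 5 8 / 10 8 9]. Elementwise product with the kernel and sum: 10·1 + 6·-2 + 5·2 + 8·1 + 10·1 + 8·3 + 9·1.

59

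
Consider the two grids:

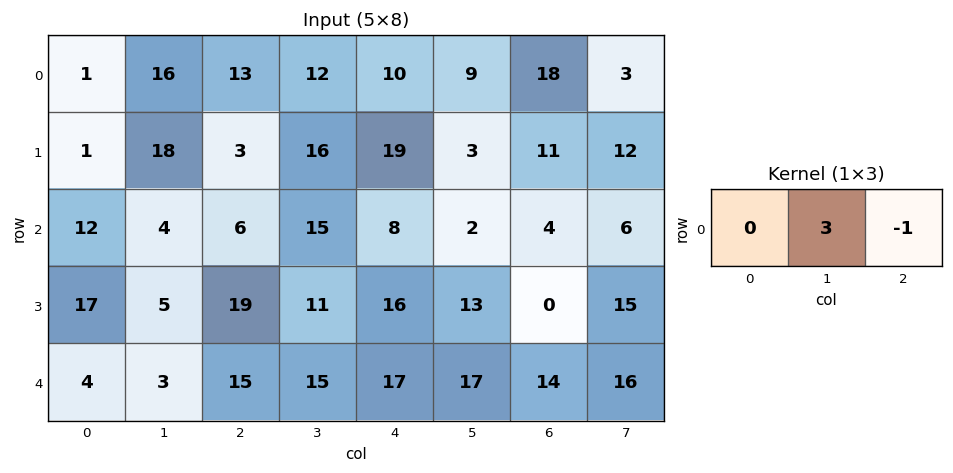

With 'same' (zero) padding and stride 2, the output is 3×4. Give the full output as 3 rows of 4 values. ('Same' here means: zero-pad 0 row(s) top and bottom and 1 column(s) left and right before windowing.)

Output[0,0]: The receptive field on the zero-padded input at this output position is [0 1 16]. Elementwise product with the kernel and sum: 1·3 + 16·-1.

-13 27 21 51
32 3 22 6
9 30 34 26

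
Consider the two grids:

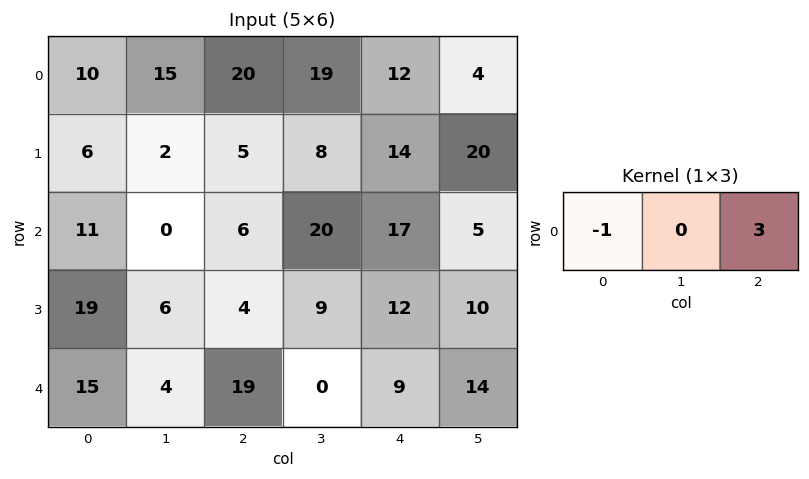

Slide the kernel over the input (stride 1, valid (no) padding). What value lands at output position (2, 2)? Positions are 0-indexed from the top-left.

The receptive field on the input at this output position is [6 20 17]. Elementwise product with the kernel and sum: 6·-1 + 17·3.

45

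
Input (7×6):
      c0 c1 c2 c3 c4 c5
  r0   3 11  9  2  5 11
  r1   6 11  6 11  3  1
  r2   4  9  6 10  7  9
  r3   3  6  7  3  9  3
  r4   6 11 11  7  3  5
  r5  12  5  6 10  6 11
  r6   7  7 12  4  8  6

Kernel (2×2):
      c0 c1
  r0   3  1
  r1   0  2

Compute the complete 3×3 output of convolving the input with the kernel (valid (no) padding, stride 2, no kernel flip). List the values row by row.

42 51 28
33 34 36
39 60 36

Output[0,0]: The receptive field on the input at this output position is [3 11 / 6 11]. Elementwise product with the kernel and sum: 3·3 + 11·1 + 11·2.
Output[0,1]: The receptive field on the input at this output position is [9 2 / 6 11]. Elementwise product with the kernel and sum: 9·3 + 2·1 + 11·2.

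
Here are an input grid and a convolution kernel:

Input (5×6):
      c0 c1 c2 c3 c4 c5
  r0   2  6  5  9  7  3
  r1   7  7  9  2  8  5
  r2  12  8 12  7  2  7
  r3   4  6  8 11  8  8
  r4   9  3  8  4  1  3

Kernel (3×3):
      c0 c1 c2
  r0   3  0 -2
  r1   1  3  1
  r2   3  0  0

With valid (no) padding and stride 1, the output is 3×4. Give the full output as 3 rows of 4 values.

69 60 60 73
63 86 70 49
69 60 105 62

Output[0,0]: The receptive field on the input at this output position is [2 6 5 / 7 7 9 / 12 8 12]. Elementwise product with the kernel and sum: 2·3 + 5·-2 + 7·1 + 7·3 + 9·1 + 12·3.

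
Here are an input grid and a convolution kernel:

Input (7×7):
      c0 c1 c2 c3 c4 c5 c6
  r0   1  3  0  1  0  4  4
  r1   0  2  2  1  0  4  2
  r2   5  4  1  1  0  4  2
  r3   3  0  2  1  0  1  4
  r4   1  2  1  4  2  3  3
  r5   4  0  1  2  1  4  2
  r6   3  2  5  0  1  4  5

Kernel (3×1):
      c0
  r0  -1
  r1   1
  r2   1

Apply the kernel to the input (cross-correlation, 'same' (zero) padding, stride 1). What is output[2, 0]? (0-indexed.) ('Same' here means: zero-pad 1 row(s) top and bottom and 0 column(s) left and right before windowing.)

8

The receptive field on the zero-padded input at this output position is [0 / 5 / 3]. Elementwise product with the kernel and sum: 0·-1 + 5·1 + 3·1.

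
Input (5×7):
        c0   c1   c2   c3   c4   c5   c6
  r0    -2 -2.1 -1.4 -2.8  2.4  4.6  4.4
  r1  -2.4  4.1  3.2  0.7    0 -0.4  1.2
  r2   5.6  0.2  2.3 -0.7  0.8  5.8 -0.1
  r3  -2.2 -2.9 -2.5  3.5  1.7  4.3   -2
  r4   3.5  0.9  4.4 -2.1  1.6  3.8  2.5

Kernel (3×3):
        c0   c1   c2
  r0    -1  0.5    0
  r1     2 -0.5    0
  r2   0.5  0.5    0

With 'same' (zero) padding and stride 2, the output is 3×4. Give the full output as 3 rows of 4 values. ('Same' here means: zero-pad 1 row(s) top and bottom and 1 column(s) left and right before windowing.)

-0.2 0.15 -6.45 7.4
-5.1 -5.95 0.1 13.8
-2.85 1.25 -7.65 1.05

Output[0,0]: The receptive field on the zero-padded input at this output position is [0 0 0 / 0 -2 -2.1 / 0 -2.4 4.1]. Elementwise product with the kernel and sum: 0·-1 + 0·0.5 + 0·2 + -2·-0.5 + 0·0.5 + -2.4·0.5.
Output[0,1]: The receptive field on the zero-padded input at this output position is [0 0 0 / -2.1 -1.4 -2.8 / 4.1 3.2 0.7]. Elementwise product with the kernel and sum: 0·-1 + 0·0.5 + -2.1·2 + -1.4·-0.5 + 4.1·0.5 + 3.2·0.5.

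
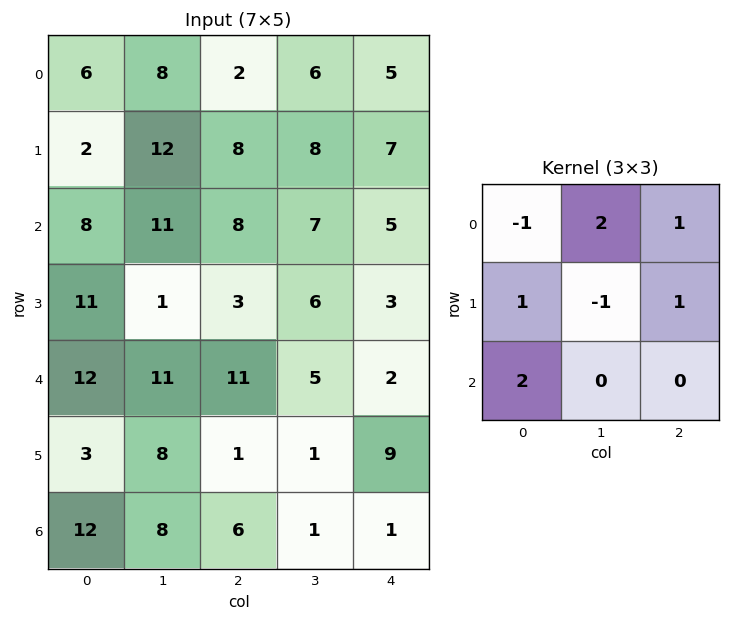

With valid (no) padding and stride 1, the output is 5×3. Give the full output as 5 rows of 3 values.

26 36 38
57 24 27
59 38 33
12 32 22
41 40 22

Output[0,0]: The receptive field on the input at this output position is [6 8 2 / 2 12 8 / 8 11 8]. Elementwise product with the kernel and sum: 6·-1 + 8·2 + 2·1 + 2·1 + 12·-1 + 8·1 + 8·2.
Output[0,1]: The receptive field on the input at this output position is [8 2 6 / 12 8 8 / 11 8 7]. Elementwise product with the kernel and sum: 8·-1 + 2·2 + 6·1 + 12·1 + 8·-1 + 8·1 + 11·2.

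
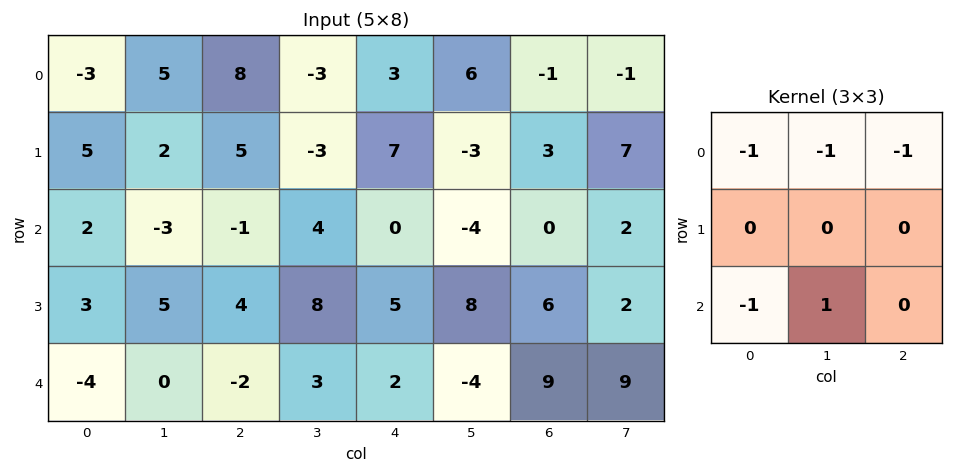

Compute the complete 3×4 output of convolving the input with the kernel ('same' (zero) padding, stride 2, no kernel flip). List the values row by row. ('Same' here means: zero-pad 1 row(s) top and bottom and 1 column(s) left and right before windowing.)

5 3 10 6
-4 -5 -4 -9
-8 -17 -21 -16

Output[0,0]: The receptive field on the zero-padded input at this output position is [0 0 0 / 0 -3 5 / 0 5 2]. Elementwise product with the kernel and sum: 0·-1 + 0·-1 + 0·-1 + 0·-1 + 5·1.
Output[0,1]: The receptive field on the zero-padded input at this output position is [0 0 0 / 5 8 -3 / 2 5 -3]. Elementwise product with the kernel and sum: 0·-1 + 0·-1 + 0·-1 + 2·-1 + 5·1.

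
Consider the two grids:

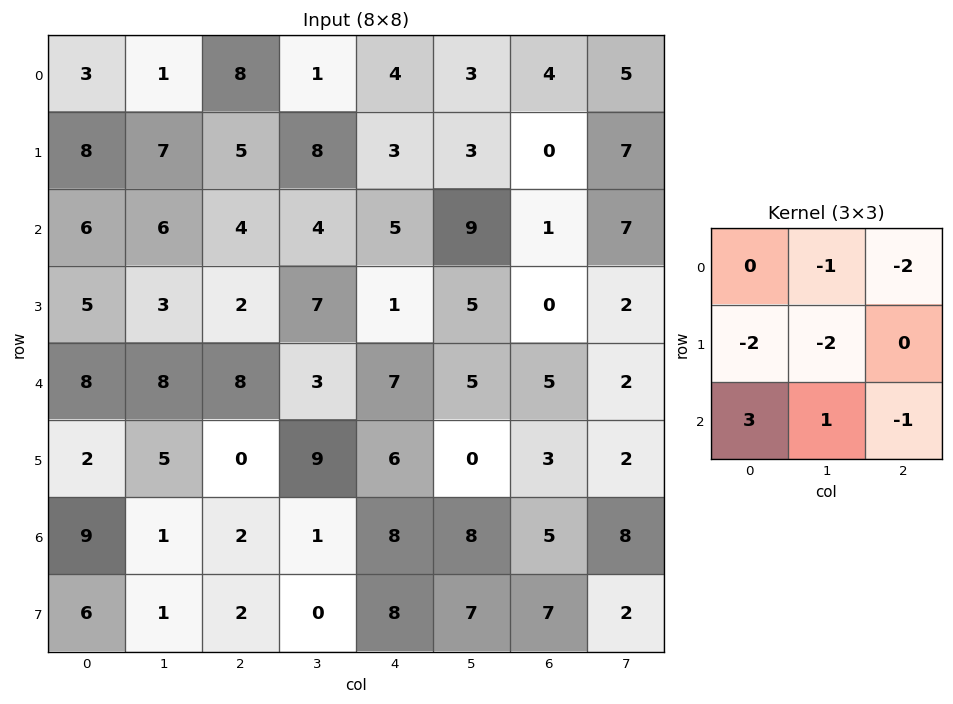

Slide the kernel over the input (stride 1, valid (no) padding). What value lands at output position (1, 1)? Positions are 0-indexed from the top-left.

The receptive field on the input at this output position is [7 5 8 / 6 4 4 / 3 2 7]. Elementwise product with the kernel and sum: 5·-1 + 8·-2 + 6·-2 + 4·-2 + 3·3 + 2·1 + 7·-1.

-37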